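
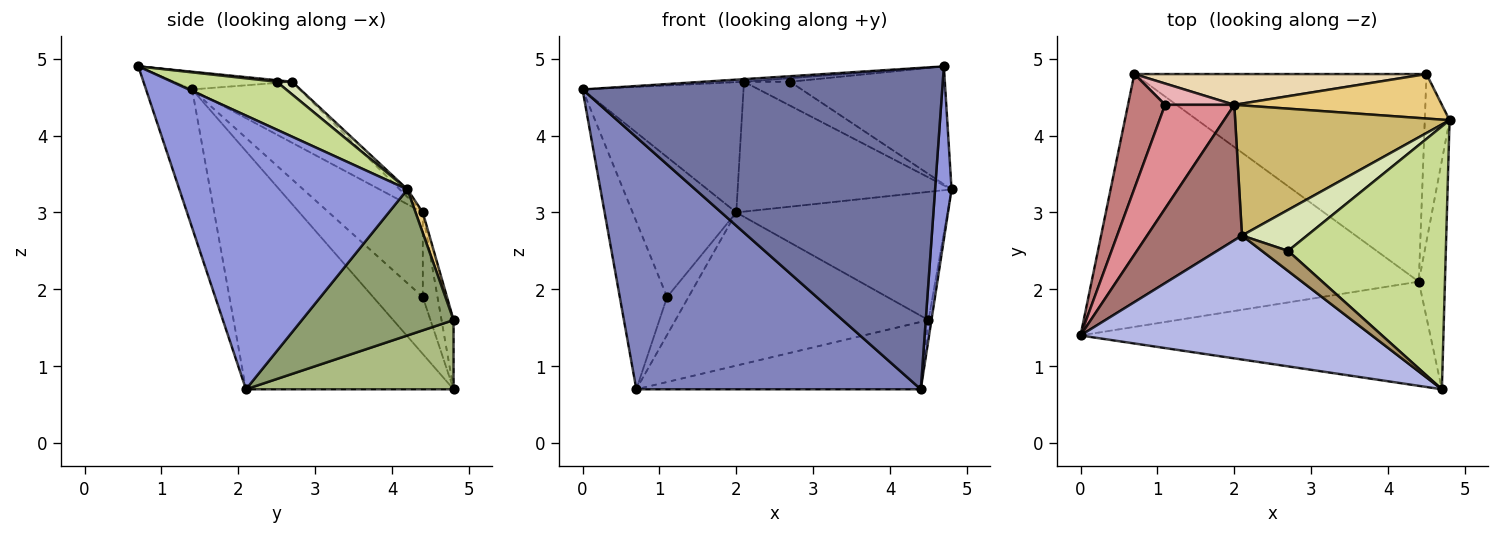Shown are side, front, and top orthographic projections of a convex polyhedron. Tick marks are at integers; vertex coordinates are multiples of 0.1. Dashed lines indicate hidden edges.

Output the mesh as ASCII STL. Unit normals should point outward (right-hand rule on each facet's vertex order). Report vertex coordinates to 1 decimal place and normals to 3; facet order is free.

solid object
 facet normal -0.121 -0.944 -0.306
  outer loop
   vertex 4.4 2.1 0.7
   vertex 4.7 0.7 4.9
   vertex 0.0 1.4 4.6
  endloop
 endfacet
 facet normal -0.458 -0.628 -0.629
  outer loop
   vertex 4.4 2.1 0.7
   vertex 0.0 1.4 4.6
   vertex 0.7 4.8 0.7
  endloop
 endfacet
 facet normal 0.993 -0.072 -0.095
  outer loop
   vertex 4.4 2.1 0.7
   vertex 4.8 4.2 3.3
   vertex 4.7 0.7 4.9
  endloop
 endfacet
 facet normal -0.061 0.021 0.998
  outer loop
   vertex 2.1 2.7 4.7
   vertex 0.0 1.4 4.6
   vertex 4.7 0.7 4.9
  endloop
 endfacet
 facet normal 0.986 0.019 -0.167
  outer loop
   vertex 4.5 4.8 1.6
   vertex 4.8 4.2 3.3
   vertex 4.4 2.1 0.7
  endloop
 endfacet
 facet normal 0.220 0.301 -0.928
  outer loop
   vertex 4.5 4.8 1.6
   vertex 4.4 2.1 0.7
   vertex 0.7 4.8 0.7
  endloop
 endfacet
 facet normal 0.267 0.394 0.879
  outer loop
   vertex 2.7 2.5 4.7
   vertex 4.7 0.7 4.9
   vertex 4.8 4.2 3.3
  endloop
 endfacet
 facet normal 0.166 0.497 0.852
  outer loop
   vertex 2.7 2.5 4.7
   vertex 4.8 4.2 3.3
   vertex 2.1 2.7 4.7
  endloop
 endfacet
 facet normal 0.058 0.173 0.983
  outer loop
   vertex 2.7 2.5 4.7
   vertex 2.1 2.7 4.7
   vertex 4.7 0.7 4.9
  endloop
 endfacet
 facet normal -0.025 0.706 0.708
  outer loop
   vertex 2.0 4.4 3.0
   vertex 2.1 2.7 4.7
   vertex 4.8 4.2 3.3
  endloop
 endfacet
 facet normal 0.032 0.944 0.328
  outer loop
   vertex 2.0 4.4 3.0
   vertex 4.8 4.2 3.3
   vertex 4.5 4.8 1.6
  endloop
 endfacet
 facet normal -0.047 0.979 0.197
  outer loop
   vertex 2.0 4.4 3.0
   vertex 4.5 4.8 1.6
   vertex 0.7 4.8 0.7
  endloop
 endfacet
 facet normal -0.421 0.629 0.654
  outer loop
   vertex 2.0 4.4 3.0
   vertex 0.0 1.4 4.6
   vertex 2.1 2.7 4.7
  endloop
 endfacet
 facet normal -0.655 0.624 0.426
  outer loop
   vertex 1.1 4.4 1.9
   vertex 0.7 4.8 0.7
   vertex 0.0 1.4 4.6
  endloop
 endfacet
 facet normal -0.589 0.649 0.482
  outer loop
   vertex 1.1 4.4 1.9
   vertex 0.0 1.4 4.6
   vertex 2.0 4.4 3.0
  endloop
 endfacet
 facet normal -0.514 0.748 0.421
  outer loop
   vertex 1.1 4.4 1.9
   vertex 2.0 4.4 3.0
   vertex 0.7 4.8 0.7
  endloop
 endfacet
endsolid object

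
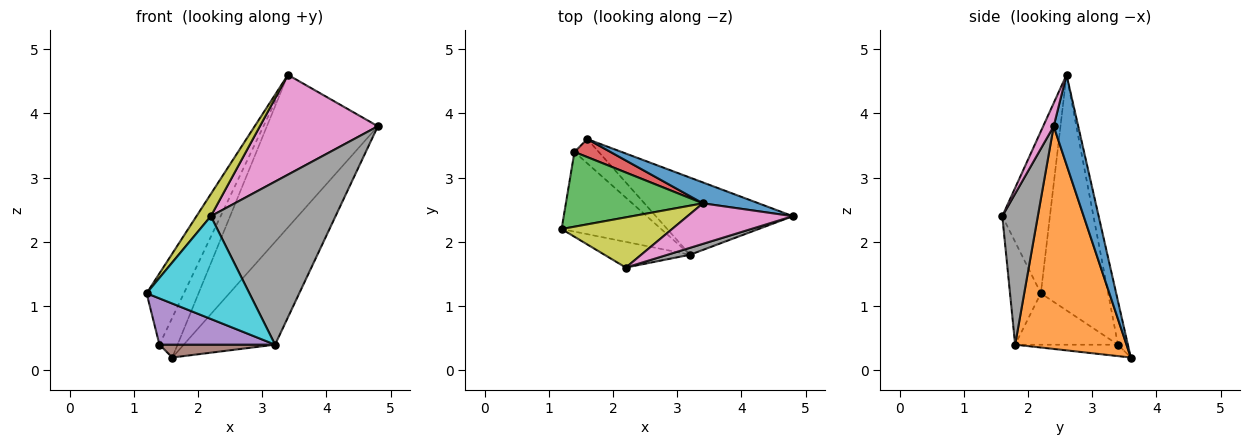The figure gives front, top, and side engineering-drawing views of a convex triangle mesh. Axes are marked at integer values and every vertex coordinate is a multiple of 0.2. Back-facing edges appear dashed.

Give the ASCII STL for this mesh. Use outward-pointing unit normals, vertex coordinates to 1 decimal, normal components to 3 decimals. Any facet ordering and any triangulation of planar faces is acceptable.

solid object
 facet normal 0.214 0.968 0.132
  outer loop
   vertex 3.4 2.6 4.6
   vertex 4.8 2.4 3.8
   vertex 1.6 3.6 0.2
  endloop
 endfacet
 facet normal 0.698 0.573 -0.430
  outer loop
   vertex 3.2 1.8 0.4
   vertex 1.6 3.6 0.2
   vertex 4.8 2.4 3.8
  endloop
 endfacet
 facet normal -0.779 0.432 0.453
  outer loop
   vertex 1.4 3.4 0.4
   vertex 1.2 2.2 1.2
   vertex 3.4 2.6 4.6
  endloop
 endfacet
 facet normal -0.447 0.815 0.368
  outer loop
   vertex 1.4 3.4 0.4
   vertex 3.4 2.6 4.6
   vertex 1.6 3.6 0.2
  endloop
 endfacet
 facet normal -0.408 -0.459 -0.790
  outer loop
   vertex 1.4 3.4 0.4
   vertex 3.2 1.8 0.4
   vertex 1.2 2.2 1.2
  endloop
 endfacet
 facet normal -0.384 -0.432 -0.816
  outer loop
   vertex 1.4 3.4 0.4
   vertex 1.6 3.6 0.2
   vertex 3.2 1.8 0.4
  endloop
 endfacet
 facet normal 0.082 -0.923 0.375
  outer loop
   vertex 2.2 1.6 2.4
   vertex 4.8 2.4 3.8
   vertex 3.4 2.6 4.6
  endloop
 endfacet
 facet normal 0.274 -0.961 0.041
  outer loop
   vertex 2.2 1.6 2.4
   vertex 3.2 1.8 0.4
   vertex 4.8 2.4 3.8
  endloop
 endfacet
 facet normal -0.801 -0.242 0.547
  outer loop
   vertex 2.2 1.6 2.4
   vertex 3.4 2.6 4.6
   vertex 1.2 2.2 1.2
  endloop
 endfacet
 facet normal -0.279 -0.931 -0.233
  outer loop
   vertex 2.2 1.6 2.4
   vertex 1.2 2.2 1.2
   vertex 3.2 1.8 0.4
  endloop
 endfacet
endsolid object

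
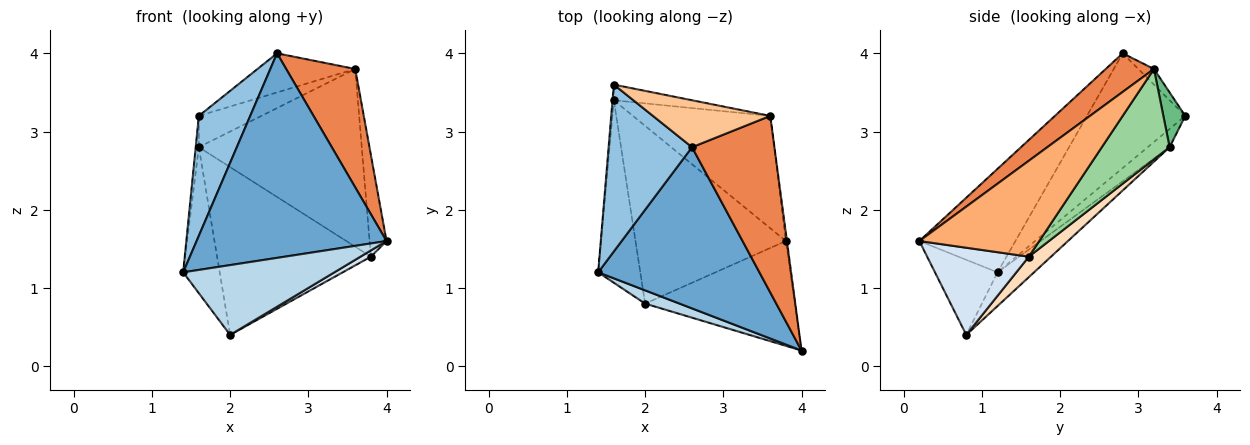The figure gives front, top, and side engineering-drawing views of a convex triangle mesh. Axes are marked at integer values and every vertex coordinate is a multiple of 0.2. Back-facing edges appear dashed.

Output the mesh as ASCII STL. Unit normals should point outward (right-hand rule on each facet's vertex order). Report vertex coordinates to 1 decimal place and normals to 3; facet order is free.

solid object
 facet normal -0.369 -0.730 0.575
  outer loop
   vertex 2.6 2.8 4.0
   vertex 1.4 1.2 1.2
   vertex 4.0 0.2 1.6
  endloop
 endfacet
 facet normal -0.745 -0.389 0.542
  outer loop
   vertex 2.6 2.8 4.0
   vertex 1.6 3.6 3.2
   vertex 1.4 1.2 1.2
  endloop
 endfacet
 facet normal -0.377 -0.910 0.173
  outer loop
   vertex 2.0 0.8 0.4
   vertex 4.0 0.2 1.6
   vertex 1.4 1.2 1.2
  endloop
 endfacet
 facet normal 0.502 -0.052 -0.863
  outer loop
   vertex 2.0 0.8 0.4
   vertex 3.8 1.6 1.4
   vertex 4.0 0.2 1.6
  endloop
 endfacet
 facet normal 0.362 -0.519 0.774
  outer loop
   vertex 3.6 3.2 3.8
   vertex 2.6 2.8 4.0
   vertex 4.0 0.2 1.6
  endloop
 endfacet
 facet normal 0.990 0.140 -0.011
  outer loop
   vertex 3.6 3.2 3.8
   vertex 4.0 0.2 1.6
   vertex 3.8 1.6 1.4
  endloop
 endfacet
 facet normal -0.102 0.637 0.764
  outer loop
   vertex 3.6 3.2 3.8
   vertex 1.6 3.6 3.2
   vertex 2.6 2.8 4.0
  endloop
 endfacet
 facet normal 0.098 0.683 -0.724
  outer loop
   vertex 1.6 3.4 2.8
   vertex 3.8 1.6 1.4
   vertex 2.0 0.8 0.4
  endloop
 endfacet
 facet normal 0.299 0.854 -0.427
  outer loop
   vertex 1.6 3.4 2.8
   vertex 1.6 3.6 3.2
   vertex 3.6 3.2 3.8
  endloop
 endfacet
 facet normal 0.332 0.797 -0.504
  outer loop
   vertex 1.6 3.4 2.8
   vertex 3.6 3.2 3.8
   vertex 3.8 1.6 1.4
  endloop
 endfacet
 facet normal -0.987 0.141 -0.071
  outer loop
   vertex 1.6 3.4 2.8
   vertex 1.4 1.2 1.2
   vertex 1.6 3.6 3.2
  endloop
 endfacet
 facet normal -0.530 0.530 -0.662
  outer loop
   vertex 1.6 3.4 2.8
   vertex 2.0 0.8 0.4
   vertex 1.4 1.2 1.2
  endloop
 endfacet
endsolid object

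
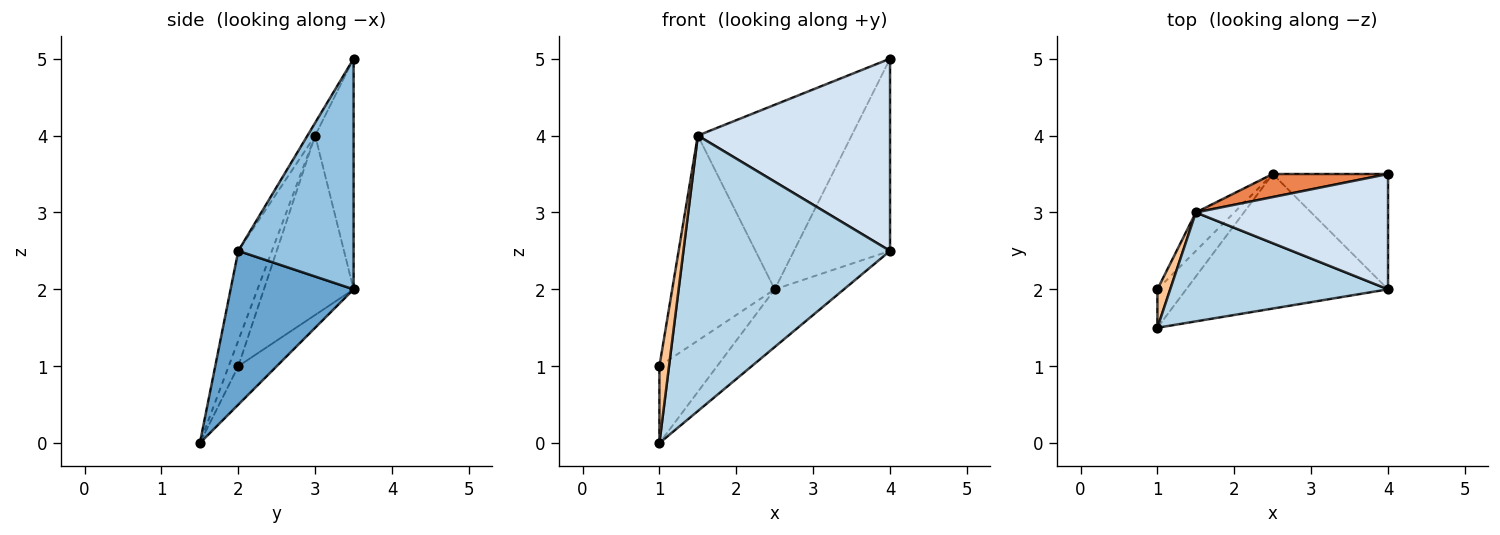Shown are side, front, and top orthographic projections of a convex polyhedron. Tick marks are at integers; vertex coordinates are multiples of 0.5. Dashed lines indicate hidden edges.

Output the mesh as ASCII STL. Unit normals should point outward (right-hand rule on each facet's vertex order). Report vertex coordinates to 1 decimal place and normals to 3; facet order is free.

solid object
 facet normal 0.574 0.323 -0.753
  outer loop
   vertex 2.5 3.5 2.0
   vertex 4.0 2.0 2.5
   vertex 1.0 1.5 0.0
  endloop
 endfacet
 facet normal 0.717 0.598 -0.359
  outer loop
   vertex 4.0 3.5 5.0
   vertex 4.0 2.0 2.5
   vertex 2.5 3.5 2.0
  endloop
 endfacet
 facet normal -0.150 -0.919 0.364
  outer loop
   vertex 1.5 3.0 4.0
   vertex 1.0 1.5 0.0
   vertex 4.0 2.0 2.5
  endloop
 endfacet
 facet normal -0.034 -0.857 0.514
  outer loop
   vertex 1.5 3.0 4.0
   vertex 4.0 2.0 2.5
   vertex 4.0 3.5 5.0
  endloop
 endfacet
 facet normal -0.241 0.963 0.120
  outer loop
   vertex 1.5 3.0 4.0
   vertex 4.0 3.5 5.0
   vertex 2.5 3.5 2.0
  endloop
 endfacet
 facet normal -0.512 0.768 -0.384
  outer loop
   vertex 1.0 2.0 1.0
   vertex 2.5 3.5 2.0
   vertex 1.0 1.5 0.0
  endloop
 endfacet
 facet normal -0.667 -0.667 0.333
  outer loop
   vertex 1.0 2.0 1.0
   vertex 1.0 1.5 0.0
   vertex 1.5 3.0 4.0
  endloop
 endfacet
 facet normal -0.652 0.745 -0.140
  outer loop
   vertex 1.0 2.0 1.0
   vertex 1.5 3.0 4.0
   vertex 2.5 3.5 2.0
  endloop
 endfacet
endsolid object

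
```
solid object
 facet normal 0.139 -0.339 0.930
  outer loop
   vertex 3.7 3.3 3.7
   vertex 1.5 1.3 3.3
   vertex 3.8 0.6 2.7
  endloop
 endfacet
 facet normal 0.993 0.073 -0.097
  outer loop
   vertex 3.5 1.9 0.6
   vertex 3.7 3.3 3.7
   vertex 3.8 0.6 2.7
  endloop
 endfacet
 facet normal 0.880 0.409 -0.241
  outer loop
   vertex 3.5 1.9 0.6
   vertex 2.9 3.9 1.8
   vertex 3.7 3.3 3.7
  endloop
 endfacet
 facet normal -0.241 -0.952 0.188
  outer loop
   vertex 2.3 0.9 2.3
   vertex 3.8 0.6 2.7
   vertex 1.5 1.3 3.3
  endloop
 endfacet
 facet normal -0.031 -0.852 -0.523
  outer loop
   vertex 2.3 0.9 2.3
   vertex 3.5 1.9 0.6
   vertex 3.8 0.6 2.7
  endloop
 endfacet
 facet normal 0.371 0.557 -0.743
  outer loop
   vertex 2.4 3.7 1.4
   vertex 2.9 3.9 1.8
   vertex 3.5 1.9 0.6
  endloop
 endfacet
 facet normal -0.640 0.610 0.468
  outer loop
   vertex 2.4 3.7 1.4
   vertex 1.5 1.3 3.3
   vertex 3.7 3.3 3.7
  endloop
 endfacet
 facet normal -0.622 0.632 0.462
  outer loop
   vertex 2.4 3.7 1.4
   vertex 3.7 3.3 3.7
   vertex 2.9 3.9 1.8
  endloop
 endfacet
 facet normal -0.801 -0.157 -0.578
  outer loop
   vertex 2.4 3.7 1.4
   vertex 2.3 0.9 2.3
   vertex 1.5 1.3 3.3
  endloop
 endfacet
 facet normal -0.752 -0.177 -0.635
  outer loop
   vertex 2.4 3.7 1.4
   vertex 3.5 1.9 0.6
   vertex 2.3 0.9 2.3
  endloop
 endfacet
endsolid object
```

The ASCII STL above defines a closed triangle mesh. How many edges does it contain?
15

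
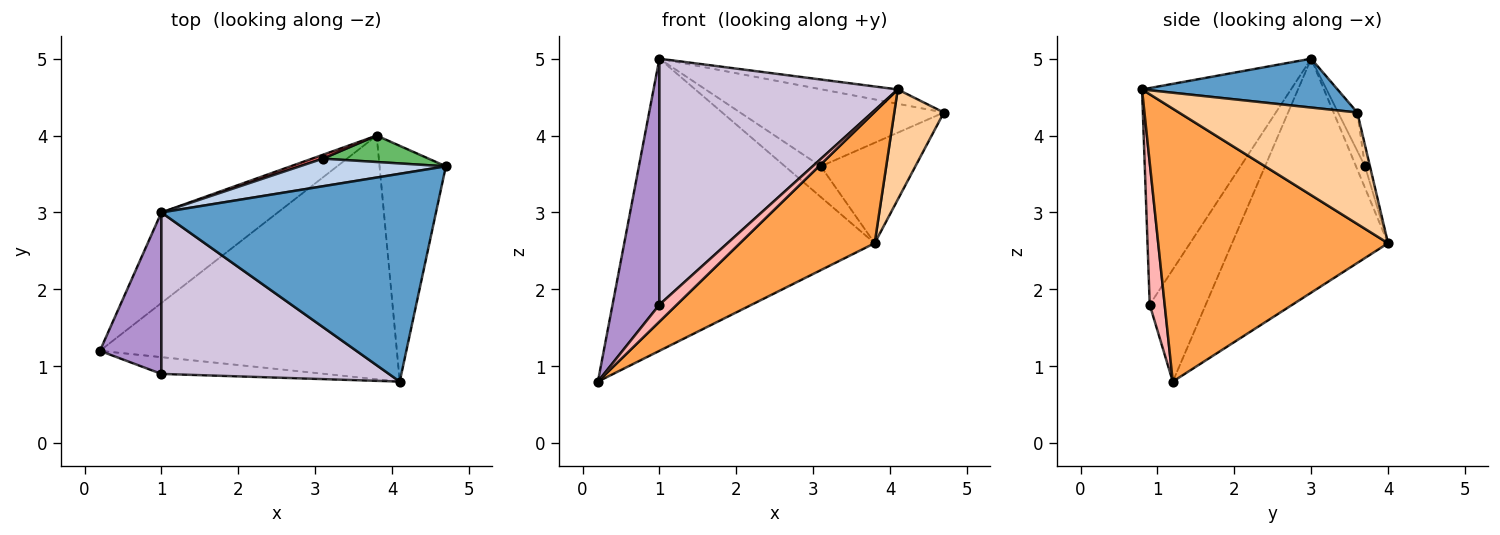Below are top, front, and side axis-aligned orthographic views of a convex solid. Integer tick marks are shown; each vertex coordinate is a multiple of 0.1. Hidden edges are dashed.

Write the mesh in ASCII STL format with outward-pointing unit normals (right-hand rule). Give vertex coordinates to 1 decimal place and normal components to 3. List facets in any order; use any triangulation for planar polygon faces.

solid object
 facet normal 0.175 0.068 0.982
  outer loop
   vertex 1.0 3.0 5.0
   vertex 4.1 0.8 4.6
   vertex 4.7 3.6 4.3
  endloop
 endfacet
 facet normal -0.088 0.938 0.336
  outer loop
   vertex 3.1 3.7 3.6
   vertex 1.0 3.0 5.0
   vertex 4.7 3.6 4.3
  endloop
 endfacet
 facet normal 0.629 -0.369 -0.684
  outer loop
   vertex 3.8 4.0 2.6
   vertex 4.1 0.8 4.6
   vertex 0.2 1.2 0.8
  endloop
 endfacet
 facet normal 0.836 -0.232 -0.497
  outer loop
   vertex 3.8 4.0 2.6
   vertex 4.7 3.6 4.3
   vertex 4.1 0.8 4.6
  endloop
 endfacet
 facet normal -0.051 0.966 0.254
  outer loop
   vertex 3.8 4.0 2.6
   vertex 3.1 3.7 3.6
   vertex 4.7 3.6 4.3
  endloop
 endfacet
 facet normal -0.511 0.821 -0.254
  outer loop
   vertex 3.8 4.0 2.6
   vertex 0.2 1.2 0.8
   vertex 1.0 3.0 5.0
  endloop
 endfacet
 facet normal -0.241 0.963 0.120
  outer loop
   vertex 3.8 4.0 2.6
   vertex 1.0 3.0 5.0
   vertex 3.1 3.7 3.6
  endloop
 endfacet
 facet normal 0.522 -0.607 -0.600
  outer loop
   vertex 1.0 0.9 1.8
   vertex 0.2 1.2 0.8
   vertex 4.1 0.8 4.6
  endloop
 endfacet
 facet normal -0.707 -0.591 0.388
  outer loop
   vertex 1.0 0.9 1.8
   vertex 1.0 3.0 5.0
   vertex 0.2 1.2 0.8
  endloop
 endfacet
 facet normal -0.463 -0.741 0.486
  outer loop
   vertex 1.0 0.9 1.8
   vertex 4.1 0.8 4.6
   vertex 1.0 3.0 5.0
  endloop
 endfacet
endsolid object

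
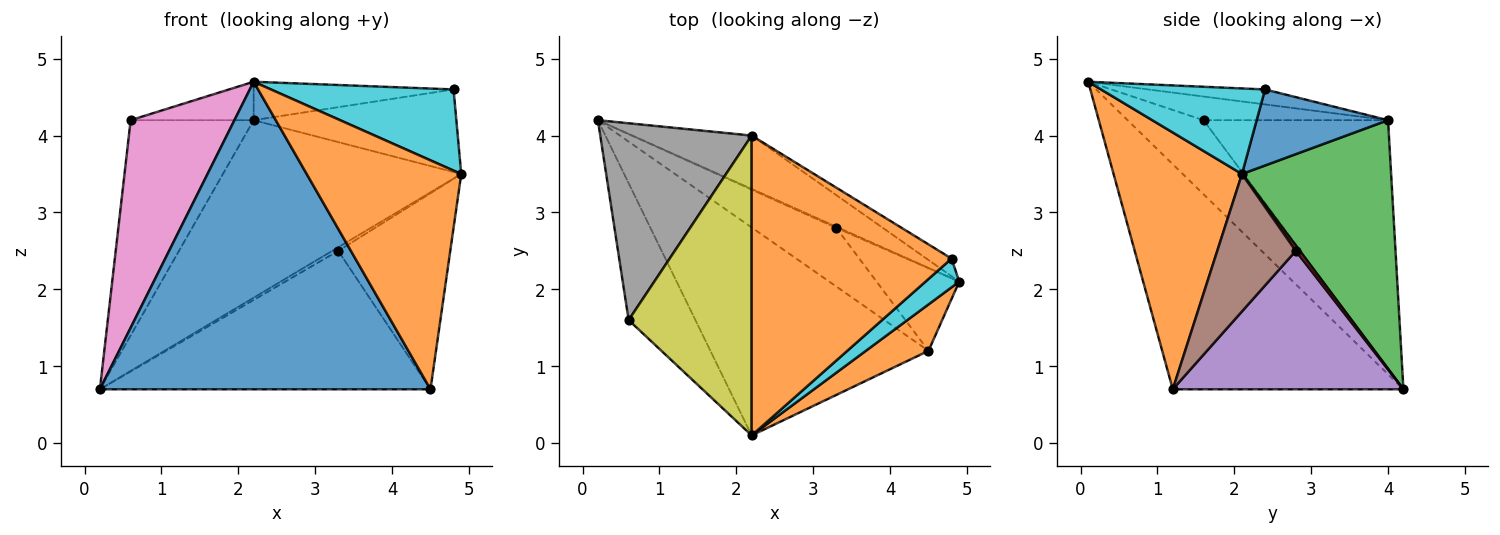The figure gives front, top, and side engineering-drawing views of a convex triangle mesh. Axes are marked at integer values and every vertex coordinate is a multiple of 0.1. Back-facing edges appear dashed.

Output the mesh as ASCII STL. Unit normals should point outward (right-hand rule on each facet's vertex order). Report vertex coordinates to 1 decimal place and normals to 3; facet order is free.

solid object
 facet normal -0.500 -0.717 -0.485
  outer loop
   vertex 4.5 1.2 0.7
   vertex 2.2 0.1 4.7
   vertex 0.2 4.2 0.7
  endloop
 endfacet
 facet normal 0.631 -0.760 0.154
  outer loop
   vertex 4.5 1.2 0.7
   vertex 4.9 2.1 3.5
   vertex 2.2 0.1 4.7
  endloop
 endfacet
 facet normal 0.514 0.821 -0.247
  outer loop
   vertex 2.2 4.0 4.2
   vertex 4.9 2.1 3.5
   vertex 0.2 4.2 0.7
  endloop
 endfacet
 facet normal 0.519 0.815 -0.259
  outer loop
   vertex 3.3 2.8 2.5
   vertex 0.2 4.2 0.7
   vertex 4.9 2.1 3.5
  endloop
 endfacet
 facet normal 0.540 0.775 -0.328
  outer loop
   vertex 3.3 2.8 2.5
   vertex 4.5 1.2 0.7
   vertex 0.2 4.2 0.7
  endloop
 endfacet
 facet normal 0.543 0.774 -0.326
  outer loop
   vertex 3.3 2.8 2.5
   vertex 4.9 2.1 3.5
   vertex 4.5 1.2 0.7
  endloop
 endfacet
 facet normal -0.521 -0.713 -0.470
  outer loop
   vertex 0.6 1.6 4.2
   vertex 0.2 4.2 0.7
   vertex 2.2 0.1 4.7
  endloop
 endfacet
 facet normal -0.742 0.495 0.452
  outer loop
   vertex 0.6 1.6 4.2
   vertex 2.2 4.0 4.2
   vertex 0.2 4.2 0.7
  endloop
 endfacet
 facet normal -0.187 0.125 0.974
  outer loop
   vertex 0.6 1.6 4.2
   vertex 2.2 0.1 4.7
   vertex 2.2 4.0 4.2
  endloop
 endfacet
 facet normal 0.646 -0.719 0.255
  outer loop
   vertex 4.8 2.4 4.6
   vertex 2.2 0.1 4.7
   vertex 4.9 2.1 3.5
  endloop
 endfacet
 facet normal 0.535 0.826 -0.177
  outer loop
   vertex 4.8 2.4 4.6
   vertex 4.9 2.1 3.5
   vertex 2.2 4.0 4.2
  endloop
 endfacet
 facet normal -0.074 0.127 0.989
  outer loop
   vertex 4.8 2.4 4.6
   vertex 2.2 4.0 4.2
   vertex 2.2 0.1 4.7
  endloop
 endfacet
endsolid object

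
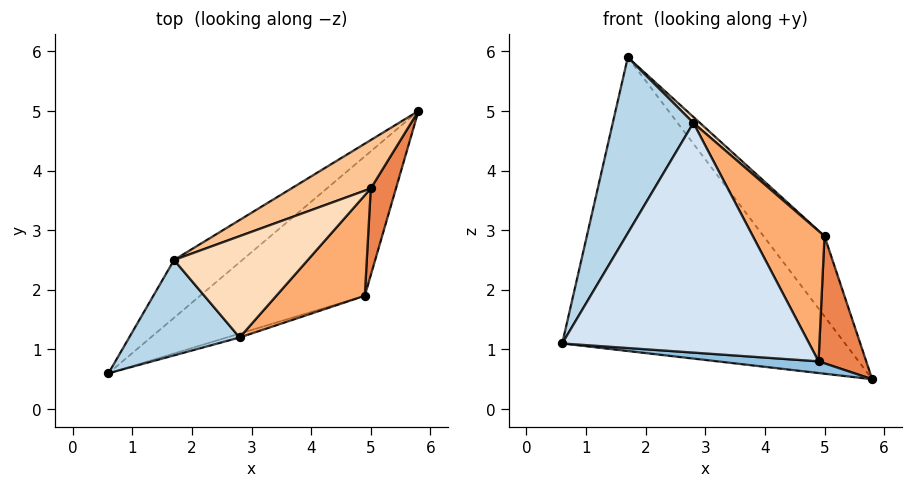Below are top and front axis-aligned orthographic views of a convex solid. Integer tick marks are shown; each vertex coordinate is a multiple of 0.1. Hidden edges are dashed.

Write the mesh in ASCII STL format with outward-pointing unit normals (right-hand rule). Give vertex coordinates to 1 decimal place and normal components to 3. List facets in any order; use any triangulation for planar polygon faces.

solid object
 facet normal -0.649 0.747 -0.147
  outer loop
   vertex 1.7 2.5 5.9
   vertex 5.8 5.0 0.5
   vertex 0.6 0.6 1.1
  endloop
 endfacet
 facet normal -0.044 -0.084 -0.996
  outer loop
   vertex 4.9 1.9 0.8
   vertex 0.6 0.6 1.1
   vertex 5.8 5.0 0.5
  endloop
 endfacet
 facet normal -0.490 -0.766 0.416
  outer loop
   vertex 2.8 1.2 4.8
   vertex 1.7 2.5 5.9
   vertex 0.6 0.6 1.1
  endloop
 endfacet
 facet normal 0.288 -0.957 -0.016
  outer loop
   vertex 2.8 1.2 4.8
   vertex 0.6 0.6 1.1
   vertex 4.9 1.9 0.8
  endloop
 endfacet
 facet normal 0.950 -0.259 0.176
  outer loop
   vertex 5.0 3.7 2.9
   vertex 4.9 1.9 0.8
   vertex 5.8 5.0 0.5
  endloop
 endfacet
 facet normal 0.819 -0.454 0.350
  outer loop
   vertex 5.0 3.7 2.9
   vertex 2.8 1.2 4.8
   vertex 4.9 1.9 0.8
  endloop
 endfacet
 facet normal 0.156 0.846 0.510
  outer loop
   vertex 5.0 3.7 2.9
   vertex 5.8 5.0 0.5
   vertex 1.7 2.5 5.9
  endloop
 endfacet
 facet normal 0.681 -0.043 0.731
  outer loop
   vertex 5.0 3.7 2.9
   vertex 1.7 2.5 5.9
   vertex 2.8 1.2 4.8
  endloop
 endfacet
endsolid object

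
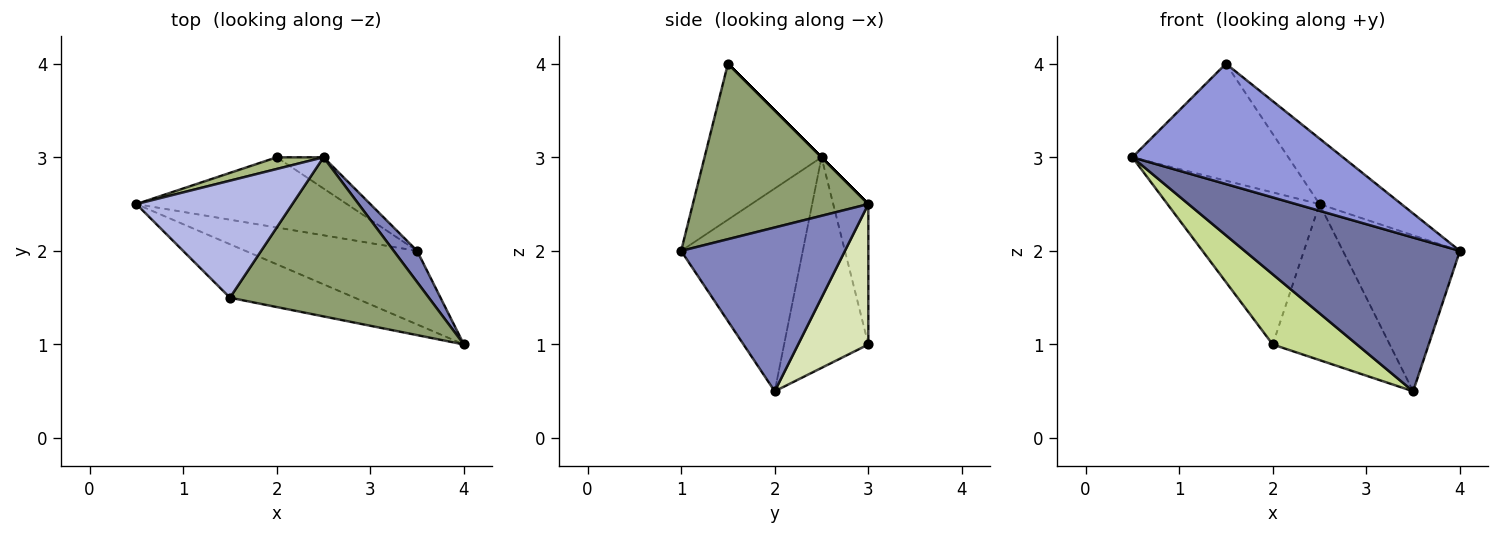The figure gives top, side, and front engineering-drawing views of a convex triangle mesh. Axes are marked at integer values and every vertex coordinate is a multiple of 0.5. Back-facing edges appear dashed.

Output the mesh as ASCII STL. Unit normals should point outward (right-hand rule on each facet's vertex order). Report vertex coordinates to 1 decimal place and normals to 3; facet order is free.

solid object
 facet normal -0.454 -0.804 -0.384
  outer loop
   vertex 3.5 2.0 0.5
   vertex 4.0 1.0 2.0
   vertex 0.5 2.5 3.0
  endloop
 endfacet
 facet normal 0.808 0.577 0.115
  outer loop
   vertex 3.5 2.0 0.5
   vertex 2.5 3.0 2.5
   vertex 4.0 1.0 2.0
  endloop
 endfacet
 facet normal -0.453 -0.815 -0.362
  outer loop
   vertex 1.5 1.5 4.0
   vertex 0.5 2.5 3.0
   vertex 4.0 1.0 2.0
  endloop
 endfacet
 facet normal 0.000 0.707 0.707
  outer loop
   vertex 1.5 1.5 4.0
   vertex 2.5 3.0 2.5
   vertex 0.5 2.5 3.0
  endloop
 endfacet
 facet normal 0.632 0.295 0.716
  outer loop
   vertex 1.5 1.5 4.0
   vertex 4.0 1.0 2.0
   vertex 2.5 3.0 2.5
  endloop
 endfacet
 facet normal -0.224 0.972 0.075
  outer loop
   vertex 2.0 3.0 1.0
   vertex 0.5 2.5 3.0
   vertex 2.5 3.0 2.5
  endloop
 endfacet
 facet normal -0.577 -0.577 -0.577
  outer loop
   vertex 2.0 3.0 1.0
   vertex 3.5 2.0 0.5
   vertex 0.5 2.5 3.0
  endloop
 endfacet
 facet normal 0.507 0.845 -0.169
  outer loop
   vertex 2.0 3.0 1.0
   vertex 2.5 3.0 2.5
   vertex 3.5 2.0 0.5
  endloop
 endfacet
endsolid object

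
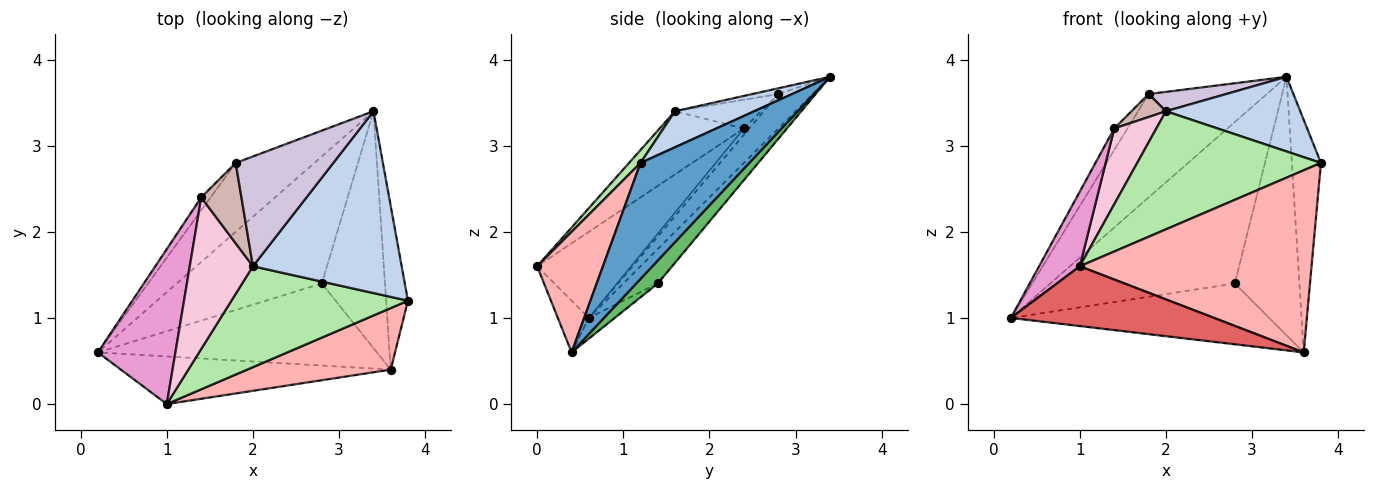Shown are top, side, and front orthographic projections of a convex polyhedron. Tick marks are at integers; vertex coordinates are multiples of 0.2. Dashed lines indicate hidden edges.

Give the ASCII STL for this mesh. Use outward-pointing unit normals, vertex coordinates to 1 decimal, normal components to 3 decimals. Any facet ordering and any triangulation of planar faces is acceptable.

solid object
 facet normal 0.951 0.254 -0.179
  outer loop
   vertex 3.6 0.4 0.6
   vertex 3.4 3.4 3.8
   vertex 3.8 1.2 2.8
  endloop
 endfacet
 facet normal 0.219 -0.371 0.903
  outer loop
   vertex 2.0 1.6 3.4
   vertex 3.8 1.2 2.8
   vertex 3.4 3.4 3.8
  endloop
 endfacet
 facet normal -0.145 0.778 -0.612
  outer loop
   vertex 2.8 1.4 1.4
   vertex 0.2 0.6 1.0
   vertex 3.4 3.4 3.8
  endloop
 endfacet
 facet normal -0.059 0.594 -0.802
  outer loop
   vertex 2.8 1.4 1.4
   vertex 3.6 0.4 0.6
   vertex 0.2 0.6 1.0
  endloop
 endfacet
 facet normal 0.239 0.716 -0.656
  outer loop
   vertex 2.8 1.4 1.4
   vertex 3.4 3.4 3.8
   vertex 3.6 0.4 0.6
  endloop
 endfacet
 facet normal 0.047 -0.760 0.649
  outer loop
   vertex 1.0 0.0 1.6
   vertex 3.8 1.2 2.8
   vertex 2.0 1.6 3.4
  endloop
 endfacet
 facet normal -0.118 -0.777 -0.619
  outer loop
   vertex 1.0 0.0 1.6
   vertex 0.2 0.6 1.0
   vertex 3.6 0.4 0.6
  endloop
 endfacet
 facet normal 0.260 -0.915 0.309
  outer loop
   vertex 1.0 0.0 1.6
   vertex 3.6 0.4 0.6
   vertex 3.8 1.2 2.8
  endloop
 endfacet
 facet normal -0.236 0.809 -0.539
  outer loop
   vertex 1.8 2.8 3.6
   vertex 3.4 3.4 3.8
   vertex 0.2 0.6 1.0
  endloop
 endfacet
 facet normal -0.058 -0.173 0.983
  outer loop
   vertex 1.8 2.8 3.6
   vertex 2.0 1.6 3.4
   vertex 3.4 3.4 3.8
  endloop
 endfacet
 facet normal -0.324 0.811 -0.487
  outer loop
   vertex 1.4 2.4 3.2
   vertex 1.8 2.8 3.6
   vertex 0.2 0.6 1.0
  endloop
 endfacet
 facet normal -0.566 -0.226 0.793
  outer loop
   vertex 1.4 2.4 3.2
   vertex 2.0 1.6 3.4
   vertex 1.8 2.8 3.6
  endloop
 endfacet
 facet normal -0.707 -0.307 0.637
  outer loop
   vertex 1.4 2.4 3.2
   vertex 0.2 0.6 1.0
   vertex 1.0 0.0 1.6
  endloop
 endfacet
 facet normal -0.667 -0.333 0.667
  outer loop
   vertex 1.4 2.4 3.2
   vertex 1.0 0.0 1.6
   vertex 2.0 1.6 3.4
  endloop
 endfacet
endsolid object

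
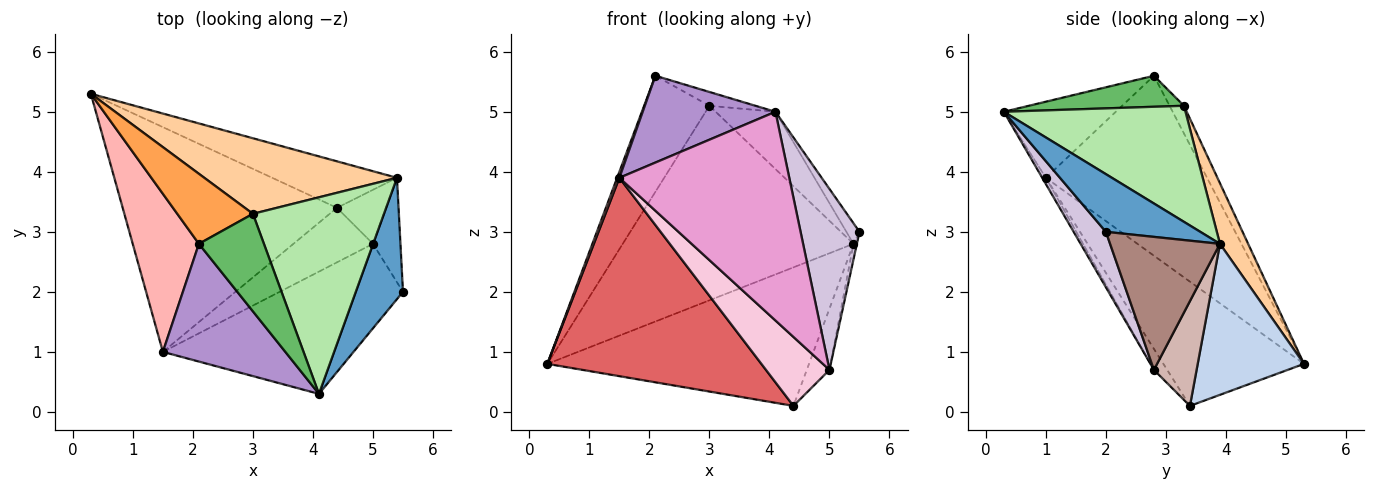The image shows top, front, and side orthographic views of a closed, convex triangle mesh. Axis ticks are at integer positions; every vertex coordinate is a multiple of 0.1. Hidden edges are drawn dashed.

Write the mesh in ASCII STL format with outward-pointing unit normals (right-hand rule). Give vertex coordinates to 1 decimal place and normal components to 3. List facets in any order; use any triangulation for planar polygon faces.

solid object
 facet normal 0.770 0.107 0.629
  outer loop
   vertex 5.4 3.9 2.8
   vertex 4.1 0.3 5.0
   vertex 5.5 2.0 3.0
  endloop
 endfacet
 facet normal 0.359 0.885 -0.297
  outer loop
   vertex 4.4 3.4 0.1
   vertex 0.3 5.3 0.8
   vertex 5.4 3.9 2.8
  endloop
 endfacet
 facet normal -0.185 0.841 0.508
  outer loop
   vertex 3.0 3.3 5.1
   vertex 0.3 5.3 0.8
   vertex 2.1 2.8 5.6
  endloop
 endfacet
 facet normal 0.113 0.926 0.360
  outer loop
   vertex 3.0 3.3 5.1
   vertex 5.4 3.9 2.8
   vertex 0.3 5.3 0.8
  endloop
 endfacet
 facet normal 0.427 0.127 0.895
  outer loop
   vertex 3.0 3.3 5.1
   vertex 2.1 2.8 5.6
   vertex 4.1 0.3 5.0
  endloop
 endfacet
 facet normal 0.648 0.213 0.731
  outer loop
   vertex 3.0 3.3 5.1
   vertex 4.1 0.3 5.0
   vertex 5.4 3.9 2.8
  endloop
 endfacet
 facet normal -0.399 -0.607 -0.688
  outer loop
   vertex 1.5 1.0 3.9
   vertex 0.3 5.3 0.8
   vertex 4.4 3.4 0.1
  endloop
 endfacet
 facet normal -0.938 -0.013 0.345
  outer loop
   vertex 1.5 1.0 3.9
   vertex 2.1 2.8 5.6
   vertex 0.3 5.3 0.8
  endloop
 endfacet
 facet normal -0.447 -0.531 0.720
  outer loop
   vertex 1.5 1.0 3.9
   vertex 4.1 0.3 5.0
   vertex 2.1 2.8 5.6
  endloop
 endfacet
 facet normal 0.444 -0.812 -0.379
  outer loop
   vertex 5.0 2.8 0.7
   vertex 5.5 2.0 3.0
   vertex 4.1 0.3 5.0
  endloop
 endfacet
 facet normal 0.979 0.030 -0.202
  outer loop
   vertex 5.0 2.8 0.7
   vertex 5.4 3.9 2.8
   vertex 5.5 2.0 3.0
  endloop
 endfacet
 facet normal 0.816 0.433 -0.382
  outer loop
   vertex 5.0 2.8 0.7
   vertex 4.4 3.4 0.1
   vertex 5.4 3.9 2.8
  endloop
 endfacet
 facet normal -0.018 -0.863 -0.505
  outer loop
   vertex 5.0 2.8 0.7
   vertex 4.1 0.3 5.0
   vertex 1.5 1.0 3.9
  endloop
 endfacet
 facet normal -0.162 -0.774 -0.612
  outer loop
   vertex 5.0 2.8 0.7
   vertex 1.5 1.0 3.9
   vertex 4.4 3.4 0.1
  endloop
 endfacet
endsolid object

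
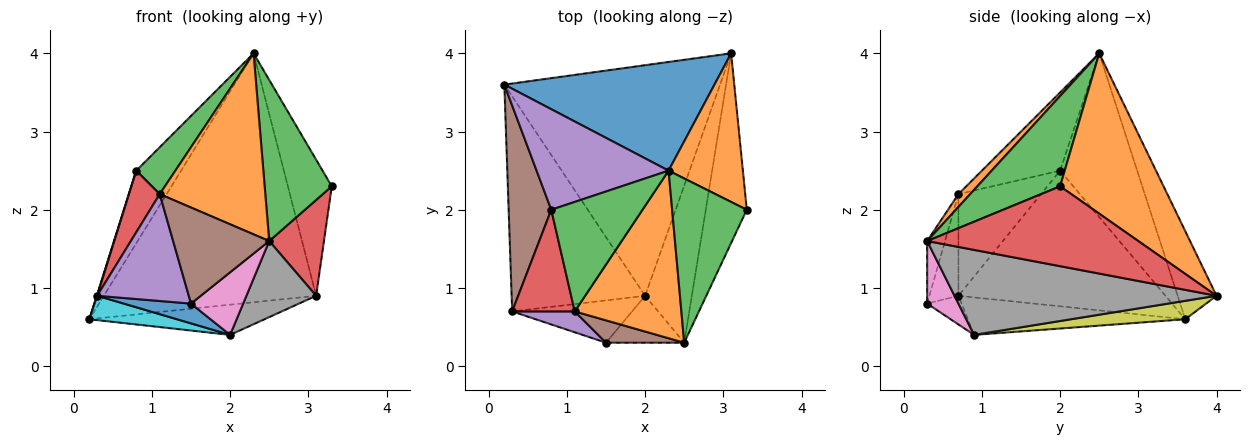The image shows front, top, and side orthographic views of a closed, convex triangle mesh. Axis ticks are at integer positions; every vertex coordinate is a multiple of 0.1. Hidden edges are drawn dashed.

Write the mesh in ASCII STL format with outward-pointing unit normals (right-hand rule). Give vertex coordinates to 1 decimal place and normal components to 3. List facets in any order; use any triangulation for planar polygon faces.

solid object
 facet normal -0.165 0.904 0.395
  outer loop
   vertex 3.1 4.0 0.9
   vertex 0.2 3.6 0.6
   vertex 2.3 2.5 4.0
  endloop
 endfacet
 facet normal 0.847 0.359 0.392
  outer loop
   vertex 3.1 4.0 0.9
   vertex 2.3 2.5 4.0
   vertex 3.3 2.0 2.3
  endloop
 endfacet
 facet normal 0.654 -0.530 0.540
  outer loop
   vertex 2.5 0.3 1.6
   vertex 3.3 2.0 2.3
   vertex 2.3 2.5 4.0
  endloop
 endfacet
 facet normal 0.867 -0.225 -0.445
  outer loop
   vertex 2.5 0.3 1.6
   vertex 3.1 4.0 0.9
   vertex 3.3 2.0 2.3
  endloop
 endfacet
 facet normal -0.709 0.413 0.572
  outer loop
   vertex 0.8 2.0 2.5
   vertex 2.3 2.5 4.0
   vertex 0.2 3.6 0.6
  endloop
 endfacet
 facet normal -0.954 -0.002 0.300
  outer loop
   vertex 0.8 2.0 2.5
   vertex 0.2 3.6 0.6
   vertex 0.3 0.7 0.9
  endloop
 endfacet
 facet normal 0.433 -0.721 -0.541
  outer loop
   vertex 2.0 0.9 0.4
   vertex 2.5 0.3 1.6
   vertex 1.5 0.3 0.8
  endloop
 endfacet
 facet normal 0.853 -0.227 -0.469
  outer loop
   vertex 2.0 0.9 0.4
   vertex 3.1 4.0 0.9
   vertex 2.5 0.3 1.6
  endloop
 endfacet
 facet normal 0.084 0.129 -0.988
  outer loop
   vertex 2.0 0.9 0.4
   vertex 0.2 3.6 0.6
   vertex 3.1 4.0 0.9
  endloop
 endfacet
 facet normal -0.269 -0.108 -0.957
  outer loop
   vertex 2.0 0.9 0.4
   vertex 0.3 0.7 0.9
   vertex 0.2 3.6 0.6
  endloop
 endfacet
 facet normal -0.212 -0.414 -0.885
  outer loop
   vertex 2.0 0.9 0.4
   vertex 1.5 0.3 0.8
   vertex 0.3 0.7 0.9
  endloop
 endfacet
 facet normal 0.081 -0.731 0.677
  outer loop
   vertex 1.1 0.7 2.2
   vertex 2.5 0.3 1.6
   vertex 2.3 2.5 4.0
  endloop
 endfacet
 facet normal -0.619 -0.309 0.722
  outer loop
   vertex 1.1 0.7 2.2
   vertex 2.3 2.5 4.0
   vertex 0.8 2.0 2.5
  endloop
 endfacet
 facet normal -0.812 -0.303 0.500
  outer loop
   vertex 1.1 0.7 2.2
   vertex 0.8 2.0 2.5
   vertex 0.3 0.7 0.9
  endloop
 endfacet
 facet normal -0.297 -0.937 0.183
  outer loop
   vertex 1.1 0.7 2.2
   vertex 0.3 0.7 0.9
   vertex 1.5 0.3 0.8
  endloop
 endfacet
 facet normal -0.178 -0.958 0.223
  outer loop
   vertex 1.1 0.7 2.2
   vertex 1.5 0.3 0.8
   vertex 2.5 0.3 1.6
  endloop
 endfacet
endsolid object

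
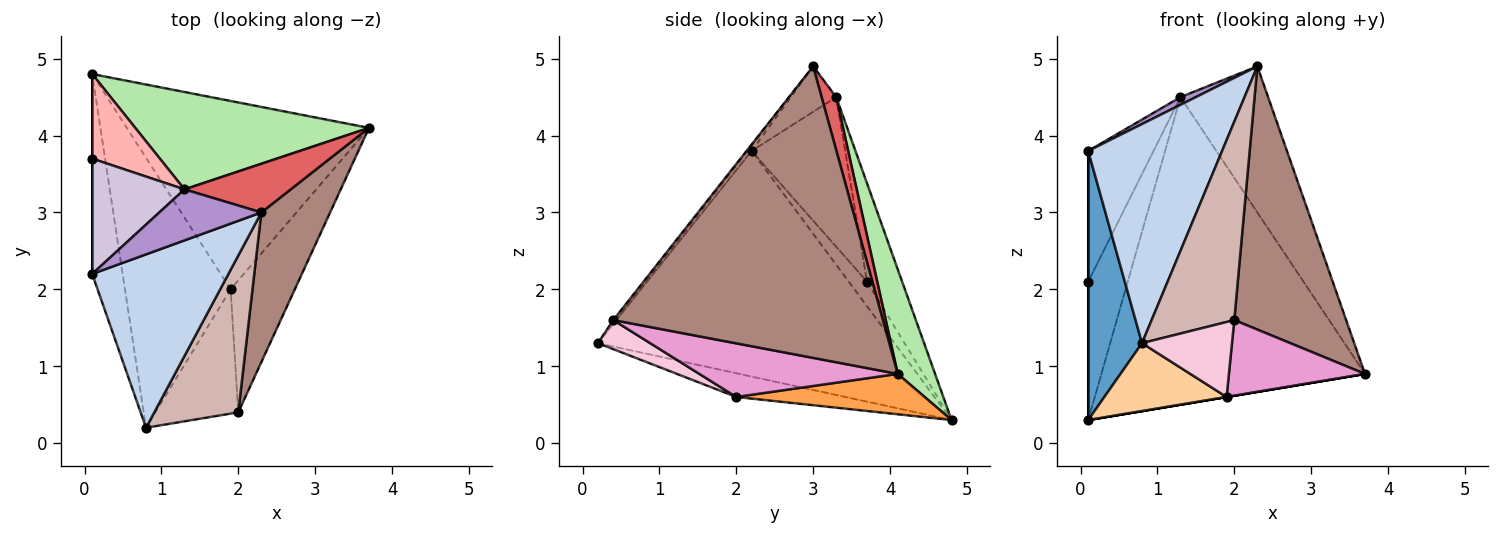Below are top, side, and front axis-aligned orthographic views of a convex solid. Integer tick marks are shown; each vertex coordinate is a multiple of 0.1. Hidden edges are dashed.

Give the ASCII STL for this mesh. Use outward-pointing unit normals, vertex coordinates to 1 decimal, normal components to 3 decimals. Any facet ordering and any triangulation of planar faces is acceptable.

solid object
 facet normal -0.975 -0.177 -0.131
  outer loop
   vertex 0.8 0.2 1.3
   vertex 0.1 2.2 3.8
   vertex 0.1 4.8 0.3
  endloop
 endfacet
 facet normal -0.025 -0.784 0.620
  outer loop
   vertex 2.3 3.0 4.9
   vertex 0.1 2.2 3.8
   vertex 0.8 0.2 1.3
  endloop
 endfacet
 facet normal 0.164 0.000 -0.986
  outer loop
   vertex 1.9 2.0 0.6
   vertex 0.1 4.8 0.3
   vertex 3.7 4.1 0.9
  endloop
 endfacet
 facet normal -0.213 -0.238 -0.948
  outer loop
   vertex 1.9 2.0 0.6
   vertex 0.8 0.2 1.3
   vertex 0.1 4.8 0.3
  endloop
 endfacet
 facet normal -1.000 0.000 0.000
  outer loop
   vertex 0.1 3.7 2.1
   vertex 0.1 4.8 0.3
   vertex 0.1 2.2 3.8
  endloop
 endfacet
 facet normal 0.134 0.945 0.299
  outer loop
   vertex 1.3 3.3 4.5
   vertex 3.7 4.1 0.9
   vertex 0.1 4.8 0.3
  endloop
 endfacet
 facet normal 0.156 0.937 0.312
  outer loop
   vertex 1.3 3.3 4.5
   vertex 2.3 3.0 4.9
   vertex 3.7 4.1 0.9
  endloop
 endfacet
 facet normal -0.604 0.680 0.415
  outer loop
   vertex 1.3 3.3 4.5
   vertex 0.1 4.8 0.3
   vertex 0.1 3.7 2.1
  endloop
 endfacet
 facet normal -0.403 -0.136 0.905
  outer loop
   vertex 1.3 3.3 4.5
   vertex 0.1 2.2 3.8
   vertex 2.3 3.0 4.9
  endloop
 endfacet
 facet normal -0.732 0.511 0.451
  outer loop
   vertex 1.3 3.3 4.5
   vertex 0.1 3.7 2.1
   vertex 0.1 2.2 3.8
  endloop
 endfacet
 facet normal 0.902 -0.374 0.213
  outer loop
   vertex 2.0 0.4 1.6
   vertex 3.7 4.1 0.9
   vertex 2.3 3.0 4.9
  endloop
 endfacet
 facet normal -0.024 -0.784 0.620
  outer loop
   vertex 2.0 0.4 1.6
   vertex 2.3 3.0 4.9
   vertex 0.8 0.2 1.3
  endloop
 endfacet
 facet normal 0.587 -0.403 -0.703
  outer loop
   vertex 2.0 0.4 1.6
   vertex 1.9 2.0 0.6
   vertex 3.7 4.1 0.9
  endloop
 endfacet
 facet normal 0.287 -0.495 -0.820
  outer loop
   vertex 2.0 0.4 1.6
   vertex 0.8 0.2 1.3
   vertex 1.9 2.0 0.6
  endloop
 endfacet
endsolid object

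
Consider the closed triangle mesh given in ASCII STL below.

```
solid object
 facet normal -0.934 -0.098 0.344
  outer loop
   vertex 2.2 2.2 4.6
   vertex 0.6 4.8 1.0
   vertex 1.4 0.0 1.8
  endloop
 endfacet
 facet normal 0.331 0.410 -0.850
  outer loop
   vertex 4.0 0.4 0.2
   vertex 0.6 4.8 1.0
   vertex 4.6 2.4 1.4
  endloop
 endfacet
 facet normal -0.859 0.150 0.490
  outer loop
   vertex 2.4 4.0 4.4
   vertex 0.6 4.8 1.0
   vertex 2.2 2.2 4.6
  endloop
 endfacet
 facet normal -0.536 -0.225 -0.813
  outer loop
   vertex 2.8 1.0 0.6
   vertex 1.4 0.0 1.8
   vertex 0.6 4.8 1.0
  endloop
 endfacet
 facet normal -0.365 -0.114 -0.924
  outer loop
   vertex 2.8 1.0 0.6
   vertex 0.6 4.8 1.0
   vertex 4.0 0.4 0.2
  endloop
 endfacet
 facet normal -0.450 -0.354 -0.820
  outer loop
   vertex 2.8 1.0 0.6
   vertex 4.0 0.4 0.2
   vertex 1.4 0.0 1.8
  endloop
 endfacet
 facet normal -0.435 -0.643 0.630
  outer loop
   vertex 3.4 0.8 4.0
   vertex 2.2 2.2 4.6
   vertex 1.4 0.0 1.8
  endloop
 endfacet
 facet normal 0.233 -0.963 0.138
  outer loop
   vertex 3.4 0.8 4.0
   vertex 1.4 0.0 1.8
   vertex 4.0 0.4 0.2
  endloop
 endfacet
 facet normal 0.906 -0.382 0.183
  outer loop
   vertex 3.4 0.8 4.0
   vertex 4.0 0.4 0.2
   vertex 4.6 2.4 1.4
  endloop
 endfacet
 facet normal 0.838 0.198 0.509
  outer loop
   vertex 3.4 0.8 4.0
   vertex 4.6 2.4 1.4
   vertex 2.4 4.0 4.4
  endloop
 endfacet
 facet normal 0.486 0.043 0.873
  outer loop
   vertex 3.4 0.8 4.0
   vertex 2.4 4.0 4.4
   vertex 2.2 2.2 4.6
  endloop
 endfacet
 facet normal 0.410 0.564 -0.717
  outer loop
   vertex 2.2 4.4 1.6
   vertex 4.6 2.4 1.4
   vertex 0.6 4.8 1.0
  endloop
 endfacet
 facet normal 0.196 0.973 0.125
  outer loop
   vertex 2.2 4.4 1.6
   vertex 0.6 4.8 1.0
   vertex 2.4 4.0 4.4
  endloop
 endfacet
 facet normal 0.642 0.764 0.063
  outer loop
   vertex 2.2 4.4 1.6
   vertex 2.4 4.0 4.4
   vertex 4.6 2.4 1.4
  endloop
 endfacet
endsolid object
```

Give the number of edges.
21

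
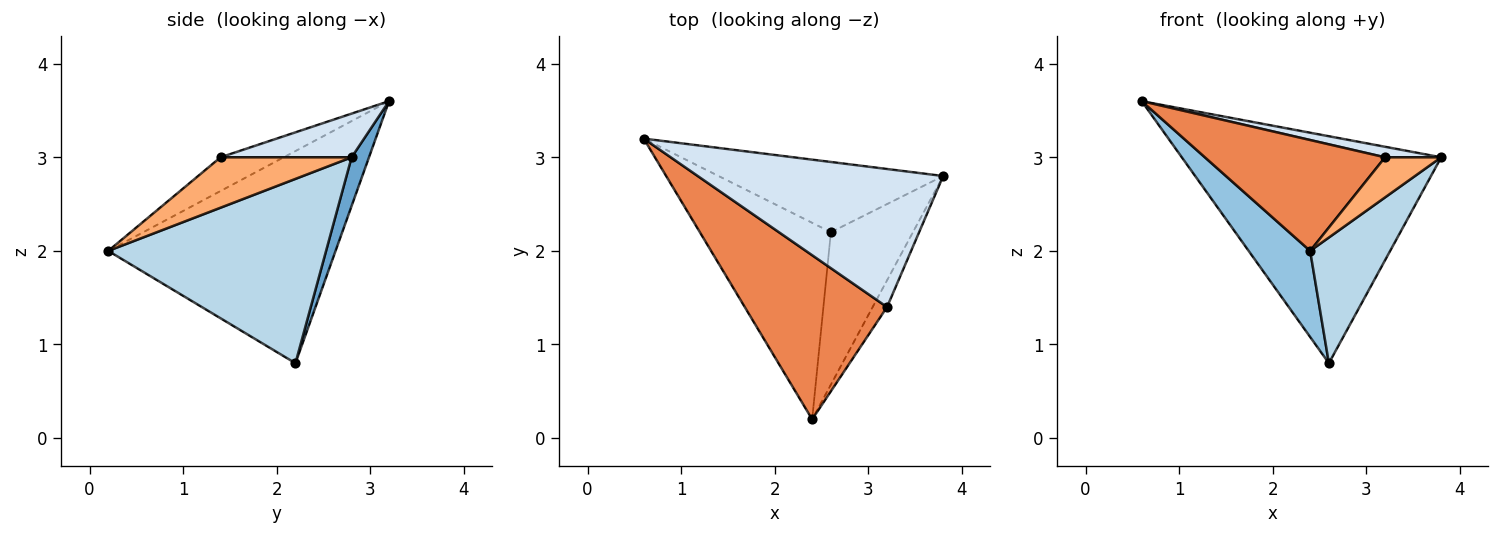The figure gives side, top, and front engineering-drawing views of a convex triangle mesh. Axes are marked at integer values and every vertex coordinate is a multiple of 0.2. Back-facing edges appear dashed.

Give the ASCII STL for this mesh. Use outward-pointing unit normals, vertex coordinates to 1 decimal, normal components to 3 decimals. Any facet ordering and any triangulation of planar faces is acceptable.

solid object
 facet normal 0.064 0.953 -0.295
  outer loop
   vertex 2.6 2.2 0.8
   vertex 0.6 3.2 3.6
   vertex 3.8 2.8 3.0
  endloop
 endfacet
 facet normal -0.829 -0.224 -0.512
  outer loop
   vertex 2.6 2.2 0.8
   vertex 2.4 0.2 2.0
   vertex 0.6 3.2 3.6
  endloop
 endfacet
 facet normal 0.866 -0.318 -0.386
  outer loop
   vertex 2.6 2.2 0.8
   vertex 3.8 2.8 3.0
   vertex 2.4 0.2 2.0
  endloop
 endfacet
 facet normal 0.175 -0.075 0.982
  outer loop
   vertex 3.2 1.4 3.0
   vertex 3.8 2.8 3.0
   vertex 0.6 3.2 3.6
  endloop
 endfacet
 facet normal -0.193 -0.549 0.813
  outer loop
   vertex 3.2 1.4 3.0
   vertex 0.6 3.2 3.6
   vertex 2.4 0.2 2.0
  endloop
 endfacet
 facet normal 0.889 -0.381 -0.254
  outer loop
   vertex 3.2 1.4 3.0
   vertex 2.4 0.2 2.0
   vertex 3.8 2.8 3.0
  endloop
 endfacet
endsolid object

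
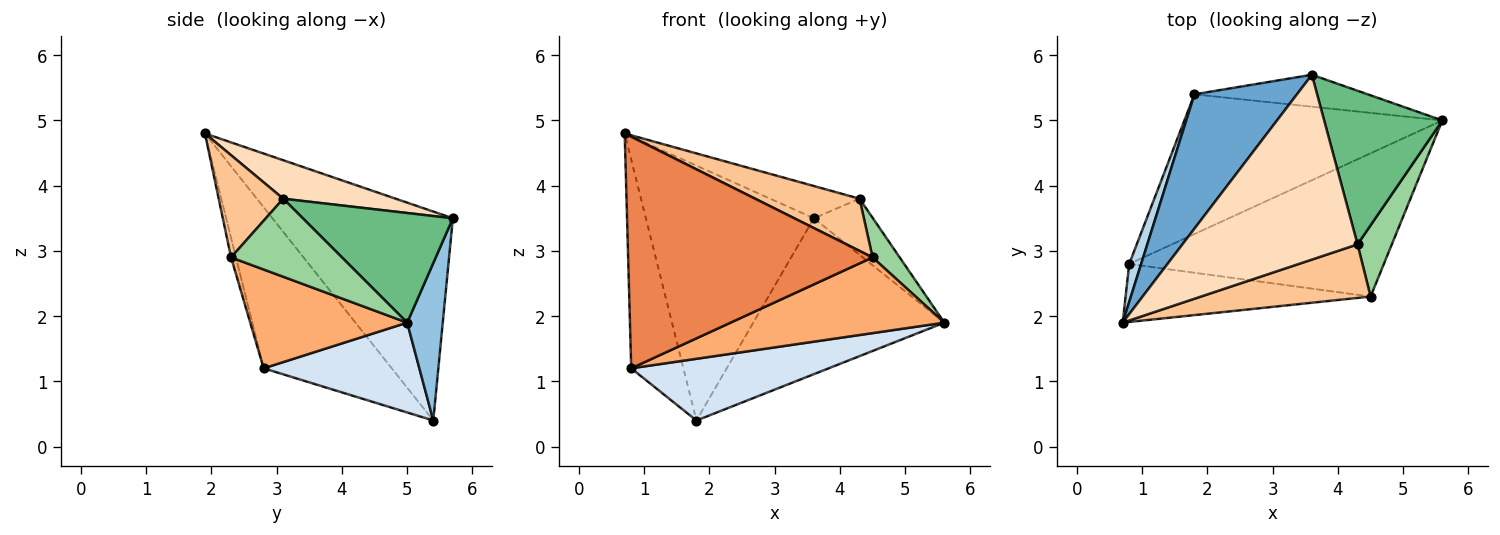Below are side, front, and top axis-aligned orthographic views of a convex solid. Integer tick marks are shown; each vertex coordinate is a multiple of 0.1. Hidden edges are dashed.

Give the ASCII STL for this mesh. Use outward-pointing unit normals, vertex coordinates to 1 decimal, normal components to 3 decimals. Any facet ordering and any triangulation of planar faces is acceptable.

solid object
 facet normal -0.689 0.641 0.338
  outer loop
   vertex 3.6 5.7 3.5
   vertex 1.8 5.4 0.4
   vertex 0.7 1.9 4.8
  endloop
 endfacet
 facet normal 0.179 0.964 -0.197
  outer loop
   vertex 3.6 5.7 3.5
   vertex 5.6 5.0 1.9
   vertex 1.8 5.4 0.4
  endloop
 endfacet
 facet normal -0.924 0.376 0.068
  outer loop
   vertex 0.8 2.8 1.2
   vertex 0.7 1.9 4.8
   vertex 1.8 5.4 0.4
  endloop
 endfacet
 facet normal 0.304 -0.385 -0.872
  outer loop
   vertex 0.8 2.8 1.2
   vertex 1.8 5.4 0.4
   vertex 5.6 5.0 1.9
  endloop
 endfacet
 facet normal -0.019 -0.970 -0.243
  outer loop
   vertex 4.5 2.3 2.9
   vertex 0.7 1.9 4.8
   vertex 0.8 2.8 1.2
  endloop
 endfacet
 facet normal 0.325 -0.442 -0.836
  outer loop
   vertex 4.5 2.3 2.9
   vertex 0.8 2.8 1.2
   vertex 5.6 5.0 1.9
  endloop
 endfacet
 facet normal 0.396 -0.641 0.658
  outer loop
   vertex 4.3 3.1 3.8
   vertex 0.7 1.9 4.8
   vertex 4.5 2.3 2.9
  endloop
 endfacet
 facet normal 0.211 0.168 0.963
  outer loop
   vertex 4.3 3.1 3.8
   vertex 3.6 5.7 3.5
   vertex 0.7 1.9 4.8
  endloop
 endfacet
 facet normal 0.657 0.259 0.708
  outer loop
   vertex 4.3 3.1 3.8
   vertex 5.6 5.0 1.9
   vertex 3.6 5.7 3.5
  endloop
 endfacet
 facet normal 0.893 -0.218 0.393
  outer loop
   vertex 4.3 3.1 3.8
   vertex 4.5 2.3 2.9
   vertex 5.6 5.0 1.9
  endloop
 endfacet
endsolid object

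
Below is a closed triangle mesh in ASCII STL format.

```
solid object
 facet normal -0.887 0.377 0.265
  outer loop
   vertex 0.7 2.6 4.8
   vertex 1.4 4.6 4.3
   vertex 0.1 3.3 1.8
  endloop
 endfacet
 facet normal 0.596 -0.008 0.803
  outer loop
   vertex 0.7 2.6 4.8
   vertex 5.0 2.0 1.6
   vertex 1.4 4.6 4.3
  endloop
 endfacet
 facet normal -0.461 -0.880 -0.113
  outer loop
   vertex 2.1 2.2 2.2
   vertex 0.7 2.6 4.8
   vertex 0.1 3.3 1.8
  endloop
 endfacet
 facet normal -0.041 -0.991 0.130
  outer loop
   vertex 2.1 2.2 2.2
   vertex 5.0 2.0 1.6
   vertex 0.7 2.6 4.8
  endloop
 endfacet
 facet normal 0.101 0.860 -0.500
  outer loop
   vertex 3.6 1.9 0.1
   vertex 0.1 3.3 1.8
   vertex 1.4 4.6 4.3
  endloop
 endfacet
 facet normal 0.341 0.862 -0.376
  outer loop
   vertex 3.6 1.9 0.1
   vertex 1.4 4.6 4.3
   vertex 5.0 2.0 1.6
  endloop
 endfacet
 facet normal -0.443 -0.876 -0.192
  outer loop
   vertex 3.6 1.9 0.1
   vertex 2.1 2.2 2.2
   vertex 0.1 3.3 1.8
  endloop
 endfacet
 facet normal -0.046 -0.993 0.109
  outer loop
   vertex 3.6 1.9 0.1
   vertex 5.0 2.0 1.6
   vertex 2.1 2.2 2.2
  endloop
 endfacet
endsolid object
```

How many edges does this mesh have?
12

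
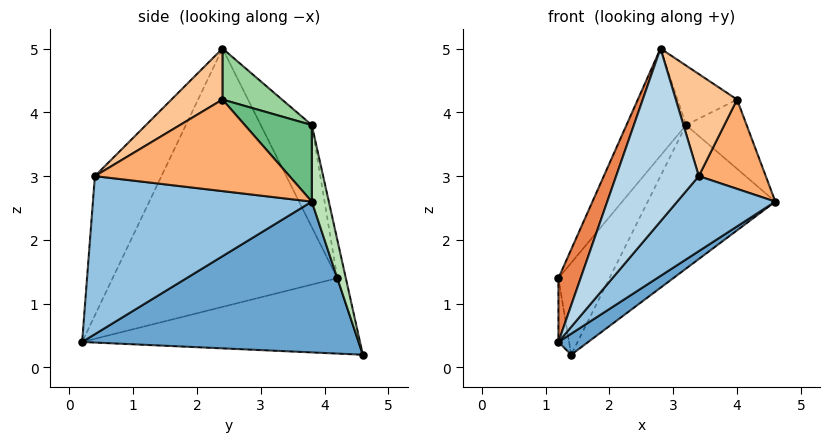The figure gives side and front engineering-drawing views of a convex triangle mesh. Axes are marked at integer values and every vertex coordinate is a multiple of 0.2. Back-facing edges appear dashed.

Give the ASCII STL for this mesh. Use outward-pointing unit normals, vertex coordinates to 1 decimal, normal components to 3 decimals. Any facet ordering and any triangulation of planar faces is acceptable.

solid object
 facet normal 0.589 -0.063 -0.806
  outer loop
   vertex 1.4 4.6 0.2
   vertex 4.6 3.8 2.6
   vertex 1.2 0.2 0.4
  endloop
 endfacet
 facet normal 0.733 -0.329 -0.595
  outer loop
   vertex 3.4 0.4 3.0
   vertex 1.2 0.2 0.4
   vertex 4.6 3.8 2.6
  endloop
 endfacet
 facet normal -0.540 -0.671 0.509
  outer loop
   vertex 3.4 0.4 3.0
   vertex 2.8 2.4 5.0
   vertex 1.2 0.2 0.4
  endloop
 endfacet
 facet normal -0.988 0.038 -0.152
  outer loop
   vertex 1.2 4.2 1.4
   vertex 1.4 4.6 0.2
   vertex 1.2 0.2 0.4
  endloop
 endfacet
 facet normal -0.926 -0.091 0.366
  outer loop
   vertex 1.2 4.2 1.4
   vertex 1.2 0.2 0.4
   vertex 2.8 2.4 5.0
  endloop
 endfacet
 facet normal 0.943 -0.325 0.070
  outer loop
   vertex 4.0 2.4 4.2
   vertex 3.4 0.4 3.0
   vertex 4.6 3.8 2.6
  endloop
 endfacet
 facet normal 0.462 -0.554 0.693
  outer loop
   vertex 4.0 2.4 4.2
   vertex 2.8 2.4 5.0
   vertex 3.4 0.4 3.0
  endloop
 endfacet
 facet normal -0.541 0.631 0.556
  outer loop
   vertex 3.2 3.8 3.8
   vertex 1.2 4.2 1.4
   vertex 2.8 2.4 5.0
  endloop
 endfacet
 facet normal 0.561 0.507 0.654
  outer loop
   vertex 3.2 3.8 3.8
   vertex 4.0 2.4 4.2
   vertex 4.6 3.8 2.6
  endloop
 endfacet
 facet normal 0.485 0.485 0.728
  outer loop
   vertex 3.2 3.8 3.8
   vertex 2.8 2.4 5.0
   vertex 4.0 2.4 4.2
  endloop
 endfacet
 facet normal 0.131 0.980 0.152
  outer loop
   vertex 3.2 3.8 3.8
   vertex 4.6 3.8 2.6
   vertex 1.4 4.6 0.2
  endloop
 endfacet
 facet normal -0.157 0.944 0.289
  outer loop
   vertex 3.2 3.8 3.8
   vertex 1.4 4.6 0.2
   vertex 1.2 4.2 1.4
  endloop
 endfacet
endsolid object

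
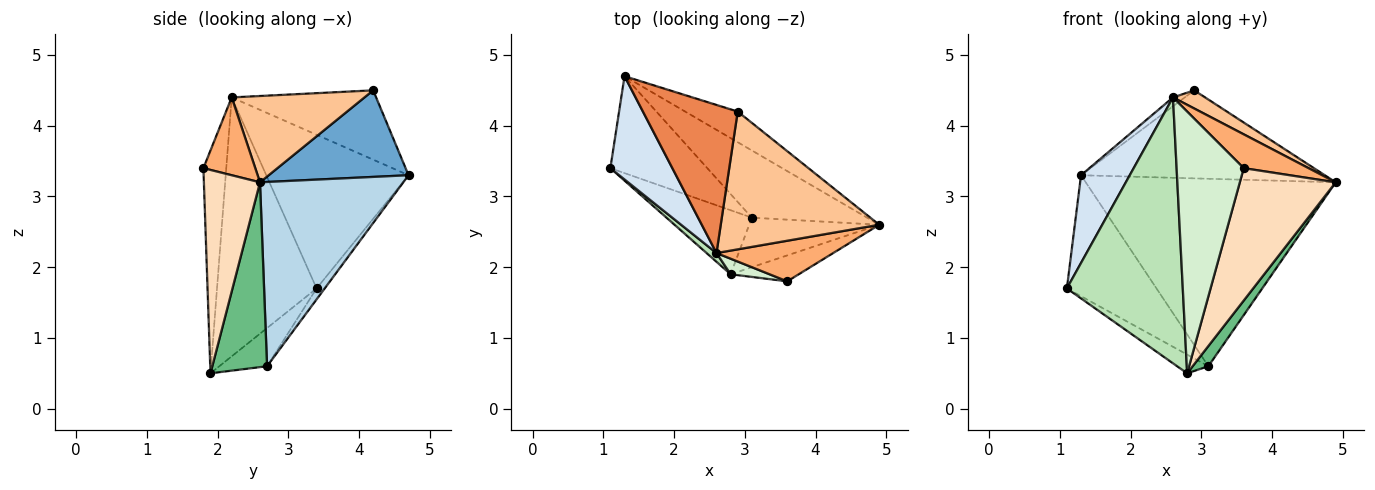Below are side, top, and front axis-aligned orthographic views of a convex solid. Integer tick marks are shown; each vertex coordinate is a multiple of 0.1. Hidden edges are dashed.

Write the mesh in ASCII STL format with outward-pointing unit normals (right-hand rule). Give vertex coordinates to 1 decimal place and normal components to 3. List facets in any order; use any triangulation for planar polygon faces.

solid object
 facet normal 0.476 0.830 -0.289
  outer loop
   vertex 2.9 4.2 4.5
   vertex 4.9 2.6 3.2
   vertex 1.3 4.7 3.3
  endloop
 endfacet
 facet normal -0.071 0.778 -0.624
  outer loop
   vertex 3.1 2.7 0.6
   vertex 1.1 3.4 1.7
   vertex 1.3 4.7 3.3
  endloop
 endfacet
 facet normal 0.475 0.828 -0.297
  outer loop
   vertex 3.1 2.7 0.6
   vertex 1.3 4.7 3.3
   vertex 4.9 2.6 3.2
  endloop
 endfacet
 facet normal -0.884 -0.303 0.356
  outer loop
   vertex 2.6 2.2 4.4
   vertex 1.3 4.7 3.3
   vertex 1.1 3.4 1.7
  endloop
 endfacet
 facet normal -0.590 0.048 0.806
  outer loop
   vertex 2.6 2.2 4.4
   vertex 2.9 4.2 4.5
   vertex 1.3 4.7 3.3
  endloop
 endfacet
 facet normal 0.456 -0.570 0.684
  outer loop
   vertex 2.6 2.2 4.4
   vertex 3.6 1.8 3.4
   vertex 4.9 2.6 3.2
  endloop
 endfacet
 facet normal 0.475 -0.115 0.872
  outer loop
   vertex 2.6 2.2 4.4
   vertex 4.9 2.6 3.2
   vertex 2.9 4.2 4.5
  endloop
 endfacet
 facet normal 0.498 -0.851 -0.167
  outer loop
   vertex 2.8 1.9 0.5
   vertex 4.9 2.6 3.2
   vertex 3.6 1.8 3.4
  endloop
 endfacet
 facet normal 0.796 -0.229 -0.560
  outer loop
   vertex 2.8 1.9 0.5
   vertex 3.1 2.7 0.6
   vertex 4.9 2.6 3.2
  endloop
 endfacet
 facet normal -0.395 0.258 -0.882
  outer loop
   vertex 2.8 1.9 0.5
   vertex 1.1 3.4 1.7
   vertex 3.1 2.7 0.6
  endloop
 endfacet
 facet normal -0.651 -0.758 0.025
  outer loop
   vertex 2.8 1.9 0.5
   vertex 2.6 2.2 4.4
   vertex 1.1 3.4 1.7
  endloop
 endfacet
 facet normal -0.322 -0.945 0.056
  outer loop
   vertex 2.8 1.9 0.5
   vertex 3.6 1.8 3.4
   vertex 2.6 2.2 4.4
  endloop
 endfacet
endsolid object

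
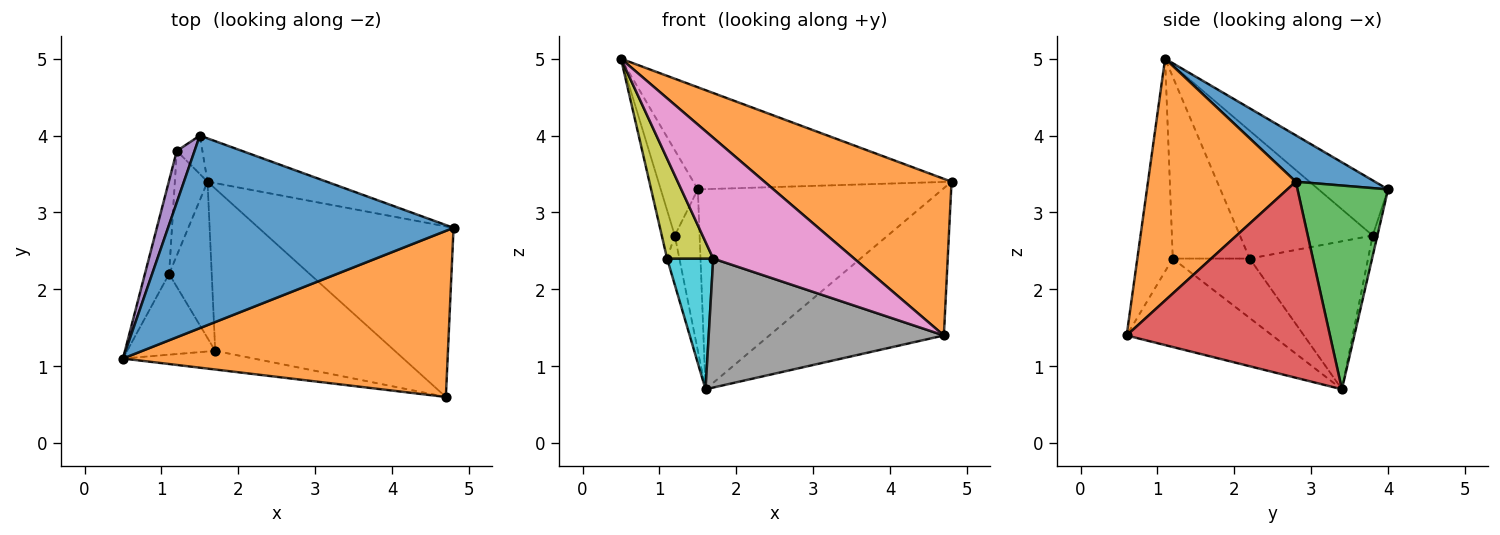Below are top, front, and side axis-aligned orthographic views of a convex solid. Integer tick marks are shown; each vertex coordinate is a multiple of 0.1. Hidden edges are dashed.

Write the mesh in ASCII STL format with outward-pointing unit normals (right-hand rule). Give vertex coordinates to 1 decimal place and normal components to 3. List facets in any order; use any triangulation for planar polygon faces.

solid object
 facet normal 0.142 0.464 0.875
  outer loop
   vertex 1.5 4.0 3.3
   vertex 0.5 1.1 5.0
   vertex 4.8 2.8 3.4
  endloop
 endfacet
 facet normal 0.476 -0.603 0.640
  outer loop
   vertex 4.7 0.6 1.4
   vertex 4.8 2.8 3.4
   vertex 0.5 1.1 5.0
  endloop
 endfacet
 facet normal 0.340 0.919 -0.199
  outer loop
   vertex 1.6 3.4 0.7
   vertex 1.5 4.0 3.3
   vertex 4.8 2.8 3.4
  endloop
 endfacet
 facet normal 0.606 0.520 -0.602
  outer loop
   vertex 1.6 3.4 0.7
   vertex 4.8 2.8 3.4
   vertex 4.7 0.6 1.4
  endloop
 endfacet
 facet normal -0.849 0.453 0.273
  outer loop
   vertex 1.2 3.8 2.7
   vertex 0.5 1.1 5.0
   vertex 1.5 4.0 3.3
  endloop
 endfacet
 facet normal -0.182 0.957 -0.228
  outer loop
   vertex 1.2 3.8 2.7
   vertex 1.5 4.0 3.3
   vertex 1.6 3.4 0.7
  endloop
 endfacet
 facet normal -0.241 -0.959 -0.148
  outer loop
   vertex 1.7 1.2 2.4
   vertex 4.7 0.6 1.4
   vertex 0.5 1.1 5.0
  endloop
 endfacet
 facet normal -0.360 -0.581 -0.730
  outer loop
   vertex 1.7 1.2 2.4
   vertex 1.6 3.4 0.7
   vertex 4.7 0.6 1.4
  endloop
 endfacet
 facet normal -0.792 -0.475 -0.384
  outer loop
   vertex 1.1 2.2 2.4
   vertex 1.7 1.2 2.4
   vertex 0.5 1.1 5.0
  endloop
 endfacet
 facet normal -0.730 -0.438 -0.524
  outer loop
   vertex 1.1 2.2 2.4
   vertex 1.6 3.4 0.7
   vertex 1.7 1.2 2.4
  endloop
 endfacet
 facet normal -0.978 0.096 -0.185
  outer loop
   vertex 1.1 2.2 2.4
   vertex 0.5 1.1 5.0
   vertex 1.2 3.8 2.7
  endloop
 endfacet
 facet normal -0.971 0.101 -0.214
  outer loop
   vertex 1.1 2.2 2.4
   vertex 1.2 3.8 2.7
   vertex 1.6 3.4 0.7
  endloop
 endfacet
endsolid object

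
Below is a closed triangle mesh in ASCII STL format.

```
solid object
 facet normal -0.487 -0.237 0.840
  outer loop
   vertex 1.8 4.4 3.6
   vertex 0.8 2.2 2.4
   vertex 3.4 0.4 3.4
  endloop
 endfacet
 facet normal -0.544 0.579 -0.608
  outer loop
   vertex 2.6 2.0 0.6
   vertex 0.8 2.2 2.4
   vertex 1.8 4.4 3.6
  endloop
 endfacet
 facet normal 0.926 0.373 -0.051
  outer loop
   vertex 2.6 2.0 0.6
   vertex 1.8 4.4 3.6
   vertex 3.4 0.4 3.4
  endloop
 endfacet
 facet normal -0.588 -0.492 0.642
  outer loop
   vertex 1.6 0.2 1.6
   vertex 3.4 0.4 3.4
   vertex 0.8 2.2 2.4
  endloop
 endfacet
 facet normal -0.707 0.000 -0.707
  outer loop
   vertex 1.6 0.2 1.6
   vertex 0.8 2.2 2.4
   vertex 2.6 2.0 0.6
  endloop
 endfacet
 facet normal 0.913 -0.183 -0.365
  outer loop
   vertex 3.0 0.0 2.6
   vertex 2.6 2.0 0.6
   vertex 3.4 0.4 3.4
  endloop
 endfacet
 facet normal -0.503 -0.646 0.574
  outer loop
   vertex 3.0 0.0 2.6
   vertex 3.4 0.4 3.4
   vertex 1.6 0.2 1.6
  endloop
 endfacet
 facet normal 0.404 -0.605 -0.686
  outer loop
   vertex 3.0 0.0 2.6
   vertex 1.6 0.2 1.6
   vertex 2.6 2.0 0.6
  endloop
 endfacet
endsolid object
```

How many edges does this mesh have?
12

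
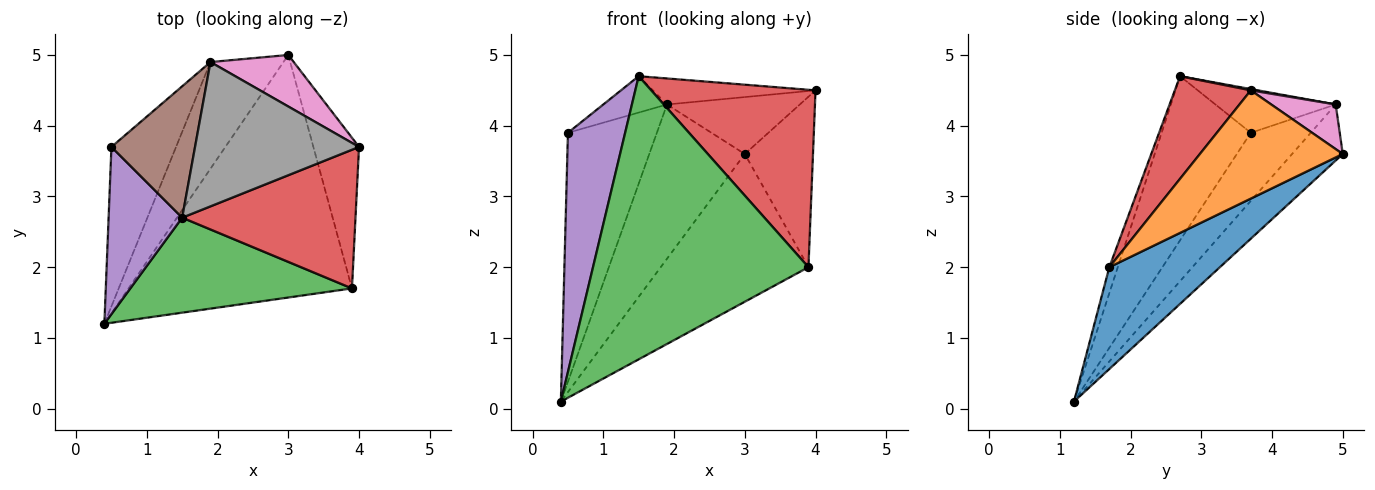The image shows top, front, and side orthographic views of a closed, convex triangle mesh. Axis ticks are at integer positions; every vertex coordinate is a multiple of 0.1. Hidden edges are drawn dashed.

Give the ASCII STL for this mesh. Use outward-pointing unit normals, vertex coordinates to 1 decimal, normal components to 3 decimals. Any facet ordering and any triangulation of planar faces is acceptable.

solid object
 facet normal 0.363 0.485 -0.796
  outer loop
   vertex 3.9 1.7 2.0
   vertex 0.4 1.2 0.1
   vertex 3.0 5.0 3.6
  endloop
 endfacet
 facet normal 0.843 0.403 -0.356
  outer loop
   vertex 3.9 1.7 2.0
   vertex 3.0 5.0 3.6
   vertex 4.0 3.7 4.5
  endloop
 endfacet
 facet normal -0.037 -0.947 0.318
  outer loop
   vertex 3.9 1.7 2.0
   vertex 1.5 2.7 4.7
   vertex 0.4 1.2 0.1
  endloop
 endfacet
 facet normal 0.342 -0.740 0.579
  outer loop
   vertex 3.9 1.7 2.0
   vertex 4.0 3.7 4.5
   vertex 1.5 2.7 4.7
  endloop
 endfacet
 facet normal -0.788 -0.505 0.353
  outer loop
   vertex 0.5 3.7 3.9
   vertex 0.4 1.2 0.1
   vertex 1.5 2.7 4.7
  endloop
 endfacet
 facet normal -0.450 0.238 0.861
  outer loop
   vertex 1.9 4.9 4.3
   vertex 0.5 3.7 3.9
   vertex 1.5 2.7 4.7
  endloop
 endfacet
 facet normal 0.338 0.698 0.632
  outer loop
   vertex 1.9 4.9 4.3
   vertex 4.0 3.7 4.5
   vertex 3.0 5.0 3.6
  endloop
 endfacet
 facet normal 0.008 0.178 0.984
  outer loop
   vertex 1.9 4.9 4.3
   vertex 1.5 2.7 4.7
   vertex 4.0 3.7 4.5
  endloop
 endfacet
 facet normal -0.400 0.754 -0.521
  outer loop
   vertex 1.9 4.9 4.3
   vertex 3.0 5.0 3.6
   vertex 0.4 1.2 0.1
  endloop
 endfacet
 facet normal -0.494 0.732 -0.469
  outer loop
   vertex 1.9 4.9 4.3
   vertex 0.4 1.2 0.1
   vertex 0.5 3.7 3.9
  endloop
 endfacet
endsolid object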